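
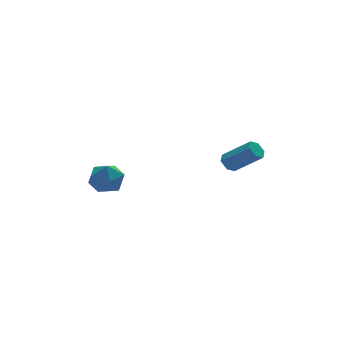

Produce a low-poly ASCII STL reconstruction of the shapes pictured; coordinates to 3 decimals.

solid 
facet normal 0.175 0.918 0.356
outer loop
vertex -3.34 4.233 -0.633
vertex -3.914 3.998 0.255
vertex -2.848 3.804 0.232
endloop
endfacet
facet normal 0.712 0.699 -0.058
outer loop
vertex -3.34 4.233 -0.633
vertex -2.848 3.804 0.232
vertex -2.592 3.46 -0.763
endloop
endfacet
facet normal 0.447 0.551 -0.705
outer loop
vertex -3.34 4.233 -0.633
vertex -2.592 3.46 -0.763
vertex -3.499 3.44 -1.354
endloop
endfacet
facet normal -0.255 0.678 -0.690
outer loop
vertex -3.34 4.233 -0.633
vertex -3.499 3.44 -1.354
vertex -4.316 3.773 -0.725
endloop
endfacet
facet normal -0.423 0.905 -0.034
outer loop
vertex -3.34 4.233 -0.633
vertex -4.316 3.773 -0.725
vertex -3.914 3.998 0.255
endloop
endfacet
facet normal 0.972 0.094 0.218
outer loop
vertex -2.592 3.46 -0.763
vertex -2.848 3.804 0.232
vertex -2.704 2.747 0.045
endloop
endfacet
facet normal 0.101 0.448 0.888
outer loop
vertex -2.848 3.804 0.232
vertex -3.914 3.998 0.255
vertex -3.521 3.08 0.674
endloop
endfacet
facet normal -0.867 0.428 0.257
outer loop
vertex -3.914 3.998 0.255
vertex -4.316 3.773 -0.725
vertex -4.428 3.06 0.083
endloop
endfacet
facet normal -0.593 0.061 -0.803
outer loop
vertex -4.316 3.773 -0.725
vertex -3.499 3.44 -1.354
vertex -4.172 2.716 -0.912
endloop
endfacet
facet normal 0.542 -0.145 -0.827
outer loop
vertex -3.499 3.44 -1.354
vertex -2.592 3.46 -0.763
vertex -3.106 2.522 -0.935
endloop
endfacet
facet normal 0.255 -0.678 0.690
outer loop
vertex -3.68 2.287 -0.047
vertex -2.704 2.747 0.045
vertex -3.521 3.08 0.674
endloop
endfacet
facet normal -0.447 -0.551 0.705
outer loop
vertex -3.68 2.287 -0.047
vertex -3.521 3.08 0.674
vertex -4.428 3.06 0.083
endloop
endfacet
facet normal -0.712 -0.699 0.058
outer loop
vertex -3.68 2.287 -0.047
vertex -4.428 3.06 0.083
vertex -4.172 2.716 -0.912
endloop
endfacet
facet normal -0.175 -0.918 -0.356
outer loop
vertex -3.68 2.287 -0.047
vertex -4.172 2.716 -0.912
vertex -3.106 2.522 -0.935
endloop
endfacet
facet normal 0.423 -0.905 0.034
outer loop
vertex -3.68 2.287 -0.047
vertex -3.106 2.522 -0.935
vertex -2.704 2.747 0.045
endloop
endfacet
facet normal 0.593 -0.061 0.803
outer loop
vertex -3.521 3.08 0.674
vertex -2.704 2.747 0.045
vertex -2.848 3.804 0.232
endloop
endfacet
facet normal -0.542 0.145 0.827
outer loop
vertex -4.428 3.06 0.083
vertex -3.521 3.08 0.674
vertex -3.914 3.998 0.255
endloop
endfacet
facet normal -0.972 -0.094 -0.218
outer loop
vertex -4.172 2.716 -0.912
vertex -4.428 3.06 0.083
vertex -4.316 3.773 -0.725
endloop
endfacet
facet normal -0.101 -0.448 -0.888
outer loop
vertex -3.106 2.522 -0.935
vertex -4.172 2.716 -0.912
vertex -3.499 3.44 -1.354
endloop
endfacet
facet normal 0.867 -0.428 -0.257
outer loop
vertex -2.704 2.747 0.045
vertex -3.106 2.522 -0.935
vertex -2.592 3.46 -0.763
endloop
endfacet
facet normal -0.570 0.530 -0.628
outer loop
vertex 2.879 2.052 0.64
vertex 2.576 1.536 0.479
vertex 2.373 1.879 0.953
endloop
endfacet
facet normal 0.093 0.800 0.592
outer loop
vertex 2.879 2.052 0.64
vertex 2.373 1.879 0.953
vertex 4.007 1.001 1.883
endloop
endfacet
facet normal 0.092 0.800 0.593
outer loop
vertex 4.007 1.001 1.883
vertex 2.373 1.879 0.953
vertex 3.5 0.827 2.196
endloop
endfacet
facet normal 0.570 -0.531 0.628
outer loop
vertex 4.007 1.001 1.883
vertex 3.5 0.827 2.196
vertex 3.704 0.484 1.721
endloop
endfacet
facet normal -0.570 0.530 -0.628
outer loop
vertex 2.373 1.879 0.953
vertex 2.576 1.536 0.479
vertex 2.07 1.362 0.792
endloop
endfacet
facet normal -0.661 0.159 0.734
outer loop
vertex 2.373 1.879 0.953
vertex 2.07 1.362 0.792
vertex 3.5 0.827 2.196
endloop
endfacet
facet normal -0.661 0.158 0.734
outer loop
vertex 3.5 0.827 2.196
vertex 2.07 1.362 0.792
vertex 3.197 0.311 2.034
endloop
endfacet
facet normal 0.569 -0.531 0.628
outer loop
vertex 3.5 0.827 2.196
vertex 3.197 0.311 2.034
vertex 3.704 0.484 1.721
endloop
endfacet
facet normal -0.570 0.531 -0.627
outer loop
vertex 2.07 1.362 0.792
vertex 2.576 1.536 0.479
vertex 2.273 1.019 0.317
endloop
endfacet
facet normal -0.754 -0.642 0.141
outer loop
vertex 2.07 1.362 0.792
vertex 2.273 1.019 0.317
vertex 3.197 0.311 2.034
endloop
endfacet
facet normal -0.753 -0.642 0.141
outer loop
vertex 3.197 0.311 2.034
vertex 2.273 1.019 0.317
vertex 3.401 -0.032 1.56
endloop
endfacet
facet normal 0.569 -0.530 0.629
outer loop
vertex 3.197 0.311 2.034
vertex 3.401 -0.032 1.56
vertex 3.704 0.484 1.721
endloop
endfacet
facet normal -0.570 0.531 -0.628
outer loop
vertex 2.273 1.019 0.317
vertex 2.576 1.536 0.479
vertex 2.78 1.193 0.004
endloop
endfacet
facet normal -0.092 -0.800 -0.593
outer loop
vertex 2.273 1.019 0.317
vertex 2.78 1.193 0.004
vertex 3.401 -0.032 1.56
endloop
endfacet
facet normal -0.093 -0.800 -0.593
outer loop
vertex 3.401 -0.032 1.56
vertex 2.78 1.193 0.004
vertex 3.907 0.141 1.247
endloop
endfacet
facet normal 0.570 -0.530 0.628
outer loop
vertex 3.401 -0.032 1.56
vertex 3.907 0.141 1.247
vertex 3.704 0.484 1.721
endloop
endfacet
facet normal -0.569 0.531 -0.628
outer loop
vertex 2.78 1.193 0.004
vertex 2.576 1.536 0.479
vertex 3.083 1.709 0.166
endloop
endfacet
facet normal 0.661 -0.158 -0.733
outer loop
vertex 2.78 1.193 0.004
vertex 3.083 1.709 0.166
vertex 3.907 0.141 1.247
endloop
endfacet
facet normal 0.661 -0.159 -0.734
outer loop
vertex 3.907 0.141 1.247
vertex 3.083 1.709 0.166
vertex 4.21 0.658 1.408
endloop
endfacet
facet normal 0.570 -0.530 0.628
outer loop
vertex 3.907 0.141 1.247
vertex 4.21 0.658 1.408
vertex 3.704 0.484 1.721
endloop
endfacet
facet normal -0.569 0.530 -0.629
outer loop
vertex 3.083 1.709 0.166
vertex 2.576 1.536 0.479
vertex 2.879 2.052 0.64
endloop
endfacet
facet normal 0.754 0.642 -0.140
outer loop
vertex 3.083 1.709 0.166
vertex 2.879 2.052 0.64
vertex 4.21 0.658 1.408
endloop
endfacet
facet normal 0.754 0.642 -0.141
outer loop
vertex 4.21 0.658 1.408
vertex 2.879 2.052 0.64
vertex 4.007 1.001 1.883
endloop
endfacet
facet normal 0.570 -0.531 0.627
outer loop
vertex 4.21 0.658 1.408
vertex 4.007 1.001 1.883
vertex 3.704 0.484 1.721
endloop
endfacet

endsolid


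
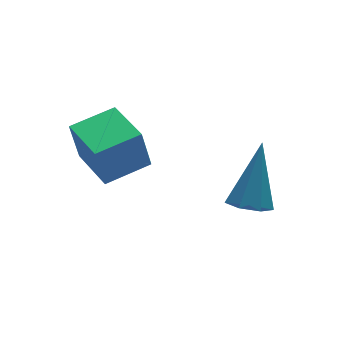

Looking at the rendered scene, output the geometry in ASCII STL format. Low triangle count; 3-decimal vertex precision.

solid 
facet normal -0.986 -0.063 -0.153
outer loop
vertex -0.544 -0.472 2.522
vertex -0.624 1.216 2.338
vertex -0.326 -0.609 1.177
endloop
endfacet
facet normal 0.047 -0.993 0.109
outer loop
vertex 1.124 -0.516 1.402
vertex -0.544 -0.472 2.522
vertex -0.326 -0.609 1.177
endloop
endfacet
facet normal -0.986 -0.064 -0.153
outer loop
vertex -0.326 -0.609 1.177
vertex -0.624 1.216 2.338
vertex -0.406 1.079 0.992
endloop
endfacet
facet normal 0.159 -0.100 -0.982
outer loop
vertex -0.406 1.079 0.992
vertex 1.124 -0.516 1.402
vertex -0.326 -0.609 1.177
endloop
endfacet
facet normal -0.159 0.100 0.982
outer loop
vertex -0.544 -0.472 2.522
vertex 0.826 1.309 2.563
vertex -0.624 1.216 2.338
endloop
endfacet
facet normal 0.047 -0.993 0.109
outer loop
vertex 0.906 -0.379 2.748
vertex -0.544 -0.472 2.522
vertex 1.124 -0.516 1.402
endloop
endfacet
facet normal -0.159 0.100 0.982
outer loop
vertex 0.906 -0.379 2.748
vertex 0.826 1.309 2.563
vertex -0.544 -0.472 2.522
endloop
endfacet
facet normal -0.047 0.993 -0.109
outer loop
vertex -0.624 1.216 2.338
vertex 0.826 1.309 2.563
vertex -0.406 1.079 0.992
endloop
endfacet
facet normal 0.159 -0.100 -0.982
outer loop
vertex 1.044 1.172 1.218
vertex 1.124 -0.516 1.402
vertex -0.406 1.079 0.992
endloop
endfacet
facet normal -0.047 0.993 -0.109
outer loop
vertex -0.406 1.079 0.992
vertex 0.826 1.309 2.563
vertex 1.044 1.172 1.218
endloop
endfacet
facet normal 0.986 0.063 0.153
outer loop
vertex 1.044 1.172 1.218
vertex 0.906 -0.379 2.748
vertex 1.124 -0.516 1.402
endloop
endfacet
facet normal 0.986 0.064 0.153
outer loop
vertex 0.826 1.309 2.563
vertex 0.906 -0.379 2.748
vertex 1.044 1.172 1.218
endloop
endfacet
facet normal -0.385 -0.407 -0.828
outer loop
vertex 3.782 -2.884 0.306
vertex 3.249 -2.416 0.324
vertex 3.879 -2.357 0.002
endloop
endfacet
facet normal 0.982 -0.190 -0.016
outer loop
vertex 3.782 -2.884 0.306
vertex 3.879 -2.357 0.002
vertex 4.071 -1.544 2.096
endloop
endfacet
facet normal -0.385 -0.407 -0.828
outer loop
vertex 3.879 -2.357 0.002
vertex 3.249 -2.416 0.324
vertex 3.502 -1.874 -0.06
endloop
endfacet
facet normal 0.772 0.565 -0.290
outer loop
vertex 3.879 -2.357 0.002
vertex 3.502 -1.874 -0.06
vertex 4.071 -1.544 2.096
endloop
endfacet
facet normal -0.385 -0.407 -0.828
outer loop
vertex 3.502 -1.874 -0.06
vertex 3.249 -2.416 0.324
vertex 2.934 -1.799 0.167
endloop
endfacet
facet normal 0.063 0.984 -0.167
outer loop
vertex 3.502 -1.874 -0.06
vertex 2.934 -1.799 0.167
vertex 4.071 -1.544 2.096
endloop
endfacet
facet normal -0.384 -0.407 -0.829
outer loop
vertex 2.934 -1.799 0.167
vertex 3.249 -2.416 0.324
vertex 2.603 -2.188 0.511
endloop
endfacet
facet normal -0.610 0.749 0.260
outer loop
vertex 2.934 -1.799 0.167
vertex 2.603 -2.188 0.511
vertex 4.071 -1.544 2.096
endloop
endfacet
facet normal -0.384 -0.407 -0.829
outer loop
vertex 2.603 -2.188 0.511
vertex 3.249 -2.416 0.324
vertex 2.758 -2.749 0.715
endloop
endfacet
facet normal -0.741 0.039 0.670
outer loop
vertex 2.603 -2.188 0.511
vertex 2.758 -2.749 0.715
vertex 4.071 -1.544 2.096
endloop
endfacet
facet normal -0.384 -0.408 -0.829
outer loop
vertex 2.758 -2.749 0.715
vertex 3.249 -2.416 0.324
vertex 3.283 -3.058 0.624
endloop
endfacet
facet normal -0.231 -0.614 0.755
outer loop
vertex 2.758 -2.749 0.715
vertex 3.283 -3.058 0.624
vertex 4.071 -1.544 2.096
endloop
endfacet
facet normal -0.386 -0.407 -0.828
outer loop
vertex 3.283 -3.058 0.624
vertex 3.249 -2.416 0.324
vertex 3.782 -2.884 0.306
endloop
endfacet
facet normal 0.536 -0.715 0.449
outer loop
vertex 3.283 -3.058 0.624
vertex 3.782 -2.884 0.306
vertex 4.071 -1.544 2.096
endloop
endfacet

endsolid


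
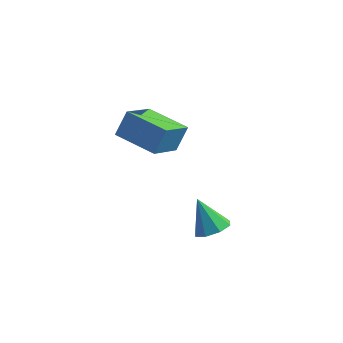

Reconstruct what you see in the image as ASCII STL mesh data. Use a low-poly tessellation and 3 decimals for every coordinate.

solid 
facet normal -0.940 0.325 0.106
outer loop
vertex -1.246 0.667 2.869
vertex -0.798 2.294 1.854
vertex -1.578 0.069 1.764
endloop
endfacet
facet normal -0.227 -0.826 0.515
outer loop
vertex 0.338 -0.594 1.546
vertex -1.246 0.667 2.869
vertex -1.578 0.069 1.764
endloop
endfacet
facet normal -0.940 0.325 0.107
outer loop
vertex -1.578 0.069 1.764
vertex -0.798 2.294 1.854
vertex -1.131 1.696 0.749
endloop
endfacet
facet normal -0.256 -0.460 -0.850
outer loop
vertex -1.131 1.696 0.749
vertex 0.338 -0.594 1.546
vertex -1.578 0.069 1.764
endloop
endfacet
facet normal 0.256 0.460 0.850
outer loop
vertex -1.246 0.667 2.869
vertex 1.118 1.631 1.636
vertex -0.798 2.294 1.854
endloop
endfacet
facet normal -0.227 -0.826 0.516
outer loop
vertex 0.671 0.004 2.651
vertex -1.246 0.667 2.869
vertex 0.338 -0.594 1.546
endloop
endfacet
facet normal 0.256 0.460 0.850
outer loop
vertex 0.671 0.004 2.651
vertex 1.118 1.631 1.636
vertex -1.246 0.667 2.869
endloop
endfacet
facet normal 0.227 0.826 -0.516
outer loop
vertex -0.798 2.294 1.854
vertex 1.118 1.631 1.636
vertex -1.131 1.696 0.749
endloop
endfacet
facet normal -0.256 -0.460 -0.850
outer loop
vertex 0.786 1.033 0.531
vertex 0.338 -0.594 1.546
vertex -1.131 1.696 0.749
endloop
endfacet
facet normal 0.227 0.826 -0.515
outer loop
vertex -1.131 1.696 0.749
vertex 1.118 1.631 1.636
vertex 0.786 1.033 0.531
endloop
endfacet
facet normal 0.939 -0.325 -0.107
outer loop
vertex 0.786 1.033 0.531
vertex 0.671 0.004 2.651
vertex 0.338 -0.594 1.546
endloop
endfacet
facet normal 0.940 -0.325 -0.107
outer loop
vertex 1.118 1.631 1.636
vertex 0.671 0.004 2.651
vertex 0.786 1.033 0.531
endloop
endfacet
facet normal 0.477 -0.249 -0.843
outer loop
vertex 4.293 -3.187 0.513
vertex 3.752 -3.76 0.376
vertex 3.817 -2.986 0.184
endloop
endfacet
facet normal 0.173 0.932 0.319
outer loop
vertex 4.293 -3.187 0.513
vertex 3.817 -2.986 0.184
vertex 2.988 -3.36 1.724
endloop
endfacet
facet normal 0.478 -0.249 -0.842
outer loop
vertex 3.817 -2.986 0.184
vertex 3.752 -3.76 0.376
vertex 3.303 -3.238 -0.033
endloop
endfacet
facet normal -0.435 0.900 -0.015
outer loop
vertex 3.817 -2.986 0.184
vertex 3.303 -3.238 -0.033
vertex 2.988 -3.36 1.724
endloop
endfacet
facet normal 0.477 -0.249 -0.843
outer loop
vertex 3.303 -3.238 -0.033
vertex 3.752 -3.76 0.376
vertex 3.052 -3.796 -0.01
endloop
endfacet
facet normal -0.906 0.402 -0.134
outer loop
vertex 3.303 -3.238 -0.033
vertex 3.052 -3.796 -0.01
vertex 2.988 -3.36 1.724
endloop
endfacet
facet normal 0.477 -0.249 -0.843
outer loop
vertex 3.052 -3.796 -0.01
vertex 3.752 -3.76 0.376
vertex 3.211 -4.333 0.239
endloop
endfacet
facet normal -0.962 -0.270 0.032
outer loop
vertex 3.052 -3.796 -0.01
vertex 3.211 -4.333 0.239
vertex 2.988 -3.36 1.724
endloop
endfacet
facet normal 0.478 -0.250 -0.842
outer loop
vertex 3.211 -4.333 0.239
vertex 3.752 -3.76 0.376
vertex 3.686 -4.533 0.568
endloop
endfacet
facet normal -0.573 -0.723 0.387
outer loop
vertex 3.211 -4.333 0.239
vertex 3.686 -4.533 0.568
vertex 2.988 -3.36 1.724
endloop
endfacet
facet normal 0.477 -0.250 -0.842
outer loop
vertex 3.686 -4.533 0.568
vertex 3.752 -3.76 0.376
vertex 4.201 -4.281 0.785
endloop
endfacet
facet normal 0.034 -0.691 0.722
outer loop
vertex 3.686 -4.533 0.568
vertex 4.201 -4.281 0.785
vertex 2.988 -3.36 1.724
endloop
endfacet
facet normal 0.478 -0.250 -0.842
outer loop
vertex 4.201 -4.281 0.785
vertex 3.752 -3.76 0.376
vertex 4.452 -3.723 0.762
endloop
endfacet
facet normal 0.505 -0.193 0.841
outer loop
vertex 4.201 -4.281 0.785
vertex 4.452 -3.723 0.762
vertex 2.988 -3.36 1.724
endloop
endfacet
facet normal 0.478 -0.250 -0.842
outer loop
vertex 4.452 -3.723 0.762
vertex 3.752 -3.76 0.376
vertex 4.293 -3.187 0.513
endloop
endfacet
facet normal 0.562 0.480 0.674
outer loop
vertex 4.452 -3.723 0.762
vertex 4.293 -3.187 0.513
vertex 2.988 -3.36 1.724
endloop
endfacet

endsolid


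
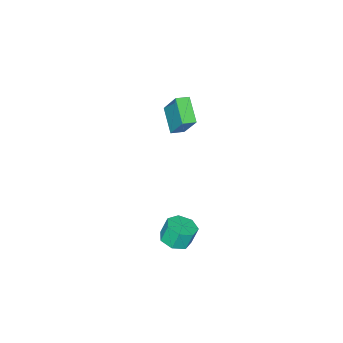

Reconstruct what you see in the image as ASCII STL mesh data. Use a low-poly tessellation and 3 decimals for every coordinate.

solid 
facet normal 0.259 -0.193 -0.946
outer loop
vertex 3.558 2.619 -3.807
vertex 2.769 2.87 -4.074
vertex 3.487 3.352 -3.976
endloop
endfacet
facet normal 0.961 0.147 0.233
outer loop
vertex 3.558 2.619 -3.807
vertex 3.487 3.352 -3.976
vertex 3.26 2.84 -2.719
endloop
endfacet
facet normal 0.961 0.148 0.234
outer loop
vertex 3.26 2.84 -2.719
vertex 3.487 3.352 -3.976
vertex 3.188 3.573 -2.887
endloop
endfacet
facet normal -0.260 0.191 0.947
outer loop
vertex 3.26 2.84 -2.719
vertex 3.188 3.573 -2.887
vertex 2.471 3.09 -2.986
endloop
endfacet
facet normal 0.258 -0.192 -0.947
outer loop
vertex 3.487 3.352 -3.976
vertex 2.769 2.87 -4.074
vertex 2.874 3.721 -4.218
endloop
endfacet
facet normal 0.524 0.851 -0.029
outer loop
vertex 3.487 3.352 -3.976
vertex 2.874 3.721 -4.218
vertex 3.188 3.573 -2.887
endloop
endfacet
facet normal 0.525 0.851 -0.029
outer loop
vertex 3.188 3.573 -2.887
vertex 2.874 3.721 -4.218
vertex 2.576 3.942 -3.13
endloop
endfacet
facet normal -0.260 0.192 0.946
outer loop
vertex 3.188 3.573 -2.887
vertex 2.576 3.942 -3.13
vertex 2.471 3.09 -2.986
endloop
endfacet
facet normal 0.259 -0.192 -0.947
outer loop
vertex 2.874 3.721 -4.218
vertex 2.769 2.87 -4.074
vertex 2.183 3.449 -4.352
endloop
endfacet
facet normal -0.307 0.913 -0.269
outer loop
vertex 2.874 3.721 -4.218
vertex 2.183 3.449 -4.352
vertex 2.576 3.942 -3.13
endloop
endfacet
facet normal -0.307 0.913 -0.269
outer loop
vertex 2.576 3.942 -3.13
vertex 2.183 3.449 -4.352
vertex 1.885 3.67 -3.264
endloop
endfacet
facet normal -0.259 0.192 0.947
outer loop
vertex 2.576 3.942 -3.13
vertex 1.885 3.67 -3.264
vertex 2.471 3.09 -2.986
endloop
endfacet
facet normal 0.259 -0.192 -0.947
outer loop
vertex 2.183 3.449 -4.352
vertex 2.769 2.87 -4.074
vertex 1.933 2.741 -4.277
endloop
endfacet
facet normal -0.907 0.288 -0.307
outer loop
vertex 2.183 3.449 -4.352
vertex 1.933 2.741 -4.277
vertex 1.885 3.67 -3.264
endloop
endfacet
facet normal -0.907 0.288 -0.307
outer loop
vertex 1.885 3.67 -3.264
vertex 1.933 2.741 -4.277
vertex 1.635 2.962 -3.189
endloop
endfacet
facet normal -0.259 0.192 0.947
outer loop
vertex 1.885 3.67 -3.264
vertex 1.635 2.962 -3.189
vertex 2.471 3.09 -2.986
endloop
endfacet
facet normal 0.259 -0.192 -0.947
outer loop
vertex 1.933 2.741 -4.277
vertex 2.769 2.87 -4.074
vertex 2.313 2.129 -4.049
endloop
endfacet
facet normal -0.825 -0.554 -0.113
outer loop
vertex 1.933 2.741 -4.277
vertex 2.313 2.129 -4.049
vertex 1.635 2.962 -3.189
endloop
endfacet
facet normal -0.825 -0.553 -0.114
outer loop
vertex 1.635 2.962 -3.189
vertex 2.313 2.129 -4.049
vertex 2.014 2.35 -2.961
endloop
endfacet
facet normal -0.259 0.192 0.947
outer loop
vertex 1.635 2.962 -3.189
vertex 2.014 2.35 -2.961
vertex 2.471 3.09 -2.986
endloop
endfacet
facet normal 0.259 -0.192 -0.947
outer loop
vertex 2.313 2.129 -4.049
vertex 2.769 2.87 -4.074
vertex 3.036 2.075 -3.84
endloop
endfacet
facet normal -0.121 -0.979 0.166
outer loop
vertex 2.313 2.129 -4.049
vertex 3.036 2.075 -3.84
vertex 2.014 2.35 -2.961
endloop
endfacet
facet normal -0.121 -0.979 0.166
outer loop
vertex 2.014 2.35 -2.961
vertex 3.036 2.075 -3.84
vertex 2.738 2.296 -2.751
endloop
endfacet
facet normal -0.260 0.193 0.946
outer loop
vertex 2.014 2.35 -2.961
vertex 2.738 2.296 -2.751
vertex 2.471 3.09 -2.986
endloop
endfacet
facet normal 0.259 -0.191 -0.947
outer loop
vertex 3.036 2.075 -3.84
vertex 2.769 2.87 -4.074
vertex 3.558 2.619 -3.807
endloop
endfacet
facet normal 0.674 -0.666 0.320
outer loop
vertex 3.036 2.075 -3.84
vertex 3.558 2.619 -3.807
vertex 2.738 2.296 -2.751
endloop
endfacet
facet normal 0.674 -0.666 0.320
outer loop
vertex 2.738 2.296 -2.751
vertex 3.558 2.619 -3.807
vertex 3.26 2.84 -2.719
endloop
endfacet
facet normal -0.259 0.193 0.946
outer loop
vertex 2.738 2.296 -2.751
vertex 3.26 2.84 -2.719
vertex 2.471 3.09 -2.986
endloop
endfacet
facet normal -0.900 0.408 -0.152
outer loop
vertex -4.609 -3.408 -0.902
vertex -3.873 -2.143 -1.861
vertex -4.845 -4.562 -2.604
endloop
endfacet
facet normal -0.421 -0.723 0.548
outer loop
vertex -4.107 -4.897 -2.479
vertex -4.609 -3.408 -0.902
vertex -4.845 -4.562 -2.604
endloop
endfacet
facet normal -0.900 0.408 -0.152
outer loop
vertex -4.845 -4.562 -2.604
vertex -3.873 -2.143 -1.861
vertex -4.109 -3.297 -3.563
endloop
endfacet
facet normal -0.114 -0.557 -0.822
outer loop
vertex -4.109 -3.297 -3.563
vertex -4.107 -4.897 -2.479
vertex -4.845 -4.562 -2.604
endloop
endfacet
facet normal 0.114 0.557 0.822
outer loop
vertex -4.609 -3.408 -0.902
vertex -3.135 -2.478 -1.736
vertex -3.873 -2.143 -1.861
endloop
endfacet
facet normal -0.421 -0.723 0.548
outer loop
vertex -3.871 -3.743 -0.777
vertex -4.609 -3.408 -0.902
vertex -4.107 -4.897 -2.479
endloop
endfacet
facet normal 0.114 0.557 0.822
outer loop
vertex -3.871 -3.743 -0.777
vertex -3.135 -2.478 -1.736
vertex -4.609 -3.408 -0.902
endloop
endfacet
facet normal 0.421 0.723 -0.548
outer loop
vertex -3.873 -2.143 -1.861
vertex -3.135 -2.478 -1.736
vertex -4.109 -3.297 -3.563
endloop
endfacet
facet normal -0.114 -0.557 -0.822
outer loop
vertex -3.371 -3.632 -3.438
vertex -4.107 -4.897 -2.479
vertex -4.109 -3.297 -3.563
endloop
endfacet
facet normal 0.421 0.723 -0.548
outer loop
vertex -4.109 -3.297 -3.563
vertex -3.135 -2.478 -1.736
vertex -3.371 -3.632 -3.438
endloop
endfacet
facet normal 0.900 -0.408 0.152
outer loop
vertex -3.371 -3.632 -3.438
vertex -3.871 -3.743 -0.777
vertex -4.107 -4.897 -2.479
endloop
endfacet
facet normal 0.900 -0.408 0.152
outer loop
vertex -3.135 -2.478 -1.736
vertex -3.871 -3.743 -0.777
vertex -3.371 -3.632 -3.438
endloop
endfacet

endsolid


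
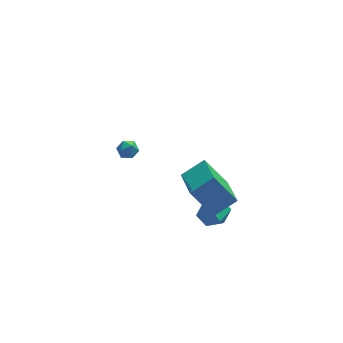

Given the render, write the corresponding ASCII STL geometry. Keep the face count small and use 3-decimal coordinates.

solid 
facet normal -0.852 -0.136 -0.506
outer loop
vertex -0.973 -4.413 1.122
vertex -0.915 -2.441 0.495
vertex 0.068 -4.955 -0.484
endloop
endfacet
facet normal -0.028 -0.952 0.303
outer loop
vertex 1.295 -4.759 0.245
vertex -0.973 -4.413 1.122
vertex 0.068 -4.955 -0.484
endloop
endfacet
facet normal -0.851 -0.136 -0.507
outer loop
vertex 0.068 -4.955 -0.484
vertex -0.915 -2.441 0.495
vertex 0.127 -2.983 -1.111
endloop
endfacet
facet normal 0.523 -0.272 -0.807
outer loop
vertex 0.127 -2.983 -1.111
vertex 1.295 -4.759 0.245
vertex 0.068 -4.955 -0.484
endloop
endfacet
facet normal -0.523 0.272 0.808
outer loop
vertex -0.973 -4.413 1.122
vertex 0.312 -2.245 1.224
vertex -0.915 -2.441 0.495
endloop
endfacet
facet normal -0.028 -0.952 0.303
outer loop
vertex 0.253 -4.217 1.851
vertex -0.973 -4.413 1.122
vertex 1.295 -4.759 0.245
endloop
endfacet
facet normal -0.524 0.272 0.807
outer loop
vertex 0.253 -4.217 1.851
vertex 0.312 -2.245 1.224
vertex -0.973 -4.413 1.122
endloop
endfacet
facet normal 0.028 0.952 -0.303
outer loop
vertex -0.915 -2.441 0.495
vertex 0.312 -2.245 1.224
vertex 0.127 -2.983 -1.111
endloop
endfacet
facet normal 0.524 -0.272 -0.807
outer loop
vertex 1.353 -2.787 -0.382
vertex 1.295 -4.759 0.245
vertex 0.127 -2.983 -1.111
endloop
endfacet
facet normal 0.028 0.952 -0.303
outer loop
vertex 0.127 -2.983 -1.111
vertex 0.312 -2.245 1.224
vertex 1.353 -2.787 -0.382
endloop
endfacet
facet normal 0.851 0.136 0.507
outer loop
vertex 1.353 -2.787 -0.382
vertex 0.253 -4.217 1.851
vertex 1.295 -4.759 0.245
endloop
endfacet
facet normal 0.852 0.135 0.506
outer loop
vertex 0.312 -2.245 1.224
vertex 0.253 -4.217 1.851
vertex 1.353 -2.787 -0.382
endloop
endfacet
facet normal -0.795 0.174 0.581
outer loop
vertex -2.969 3.012 -2.353
vertex -2.837 2.495 -2.018
vertex -2.592 3.051 -1.849
endloop
endfacet
facet normal -0.525 0.784 0.332
outer loop
vertex -2.969 3.012 -2.353
vertex -2.592 3.051 -1.849
vertex -2.449 3.369 -2.374
endloop
endfacet
facet normal -0.534 0.755 -0.382
outer loop
vertex -2.969 3.012 -2.353
vertex -2.449 3.369 -2.374
vertex -2.605 3.009 -2.868
endloop
endfacet
facet normal -0.810 0.126 -0.573
outer loop
vertex -2.969 3.012 -2.353
vertex -2.605 3.009 -2.868
vertex -2.845 2.468 -2.648
endloop
endfacet
facet normal -0.972 -0.234 0.022
outer loop
vertex -2.969 3.012 -2.353
vertex -2.845 2.468 -2.648
vertex -2.837 2.495 -2.018
endloop
endfacet
facet normal 0.155 0.826 0.542
outer loop
vertex -2.449 3.369 -2.374
vertex -2.592 3.051 -1.849
vertex -1.995 3.072 -2.052
endloop
endfacet
facet normal -0.282 -0.163 0.945
outer loop
vertex -2.592 3.051 -1.849
vertex -2.837 2.495 -2.018
vertex -2.235 2.531 -1.832
endloop
endfacet
facet normal -0.568 -0.822 0.042
outer loop
vertex -2.837 2.495 -2.018
vertex -2.845 2.468 -2.648
vertex -2.391 2.171 -2.326
endloop
endfacet
facet normal -0.305 -0.240 -0.922
outer loop
vertex -2.845 2.468 -2.648
vertex -2.605 3.009 -2.868
vertex -2.248 2.489 -2.851
endloop
endfacet
facet normal 0.143 0.778 -0.612
outer loop
vertex -2.605 3.009 -2.868
vertex -2.449 3.369 -2.374
vertex -2.003 3.045 -2.682
endloop
endfacet
facet normal 0.810 -0.126 0.573
outer loop
vertex -1.871 2.528 -2.347
vertex -1.995 3.072 -2.052
vertex -2.235 2.531 -1.832
endloop
endfacet
facet normal 0.534 -0.755 0.382
outer loop
vertex -1.871 2.528 -2.347
vertex -2.235 2.531 -1.832
vertex -2.391 2.171 -2.326
endloop
endfacet
facet normal 0.525 -0.784 -0.332
outer loop
vertex -1.871 2.528 -2.347
vertex -2.391 2.171 -2.326
vertex -2.248 2.489 -2.851
endloop
endfacet
facet normal 0.795 -0.174 -0.581
outer loop
vertex -1.871 2.528 -2.347
vertex -2.248 2.489 -2.851
vertex -2.003 3.045 -2.682
endloop
endfacet
facet normal 0.972 0.234 -0.022
outer loop
vertex -1.871 2.528 -2.347
vertex -2.003 3.045 -2.682
vertex -1.995 3.072 -2.052
endloop
endfacet
facet normal 0.305 0.240 0.922
outer loop
vertex -2.235 2.531 -1.832
vertex -1.995 3.072 -2.052
vertex -2.592 3.051 -1.849
endloop
endfacet
facet normal -0.143 -0.778 0.612
outer loop
vertex -2.391 2.171 -2.326
vertex -2.235 2.531 -1.832
vertex -2.837 2.495 -2.018
endloop
endfacet
facet normal -0.155 -0.826 -0.542
outer loop
vertex -2.248 2.489 -2.851
vertex -2.391 2.171 -2.326
vertex -2.845 2.468 -2.648
endloop
endfacet
facet normal 0.282 0.163 -0.945
outer loop
vertex -2.003 3.045 -2.682
vertex -2.248 2.489 -2.851
vertex -2.605 3.009 -2.868
endloop
endfacet
facet normal 0.568 0.822 -0.042
outer loop
vertex -1.995 3.072 -2.052
vertex -2.003 3.045 -2.682
vertex -2.449 3.369 -2.374
endloop
endfacet
facet normal -0.024 0.932 -0.362
outer loop
vertex 1.025 -3.421 -3.047
vertex 0.576 -3.149 -2.316
vertex 1.476 -3.129 -2.325
endloop
endfacet
facet normal 0.728 -0.660 -0.188
outer loop
vertex 1.025 -3.421 -3.047
vertex 1.476 -3.129 -2.325
vertex 0.604 -4.211 -1.904
endloop
endfacet
facet normal -0.024 0.932 -0.362
outer loop
vertex 1.476 -3.129 -2.325
vertex 0.576 -3.149 -2.316
vertex 1.027 -2.857 -1.594
endloop
endfacet
facet normal 0.729 -0.361 0.582
outer loop
vertex 1.476 -3.129 -2.325
vertex 1.027 -2.857 -1.594
vertex 0.604 -4.211 -1.904
endloop
endfacet
facet normal -0.024 0.932 -0.362
outer loop
vertex 1.027 -2.857 -1.594
vertex 0.576 -3.149 -2.316
vertex 0.127 -2.877 -1.585
endloop
endfacet
facet normal 0.015 -0.228 0.974
outer loop
vertex 1.027 -2.857 -1.594
vertex 0.127 -2.877 -1.585
vertex 0.604 -4.211 -1.904
endloop
endfacet
facet normal -0.023 0.932 -0.361
outer loop
vertex 0.127 -2.877 -1.585
vertex 0.576 -3.149 -2.316
vertex -0.323 -3.168 -2.307
endloop
endfacet
facet normal -0.701 -0.393 0.595
outer loop
vertex 0.127 -2.877 -1.585
vertex -0.323 -3.168 -2.307
vertex 0.604 -4.211 -1.904
endloop
endfacet
facet normal -0.023 0.932 -0.362
outer loop
vertex -0.323 -3.168 -2.307
vertex 0.576 -3.149 -2.316
vertex 0.126 -3.441 -3.038
endloop
endfacet
facet normal -0.702 -0.691 -0.173
outer loop
vertex -0.323 -3.168 -2.307
vertex 0.126 -3.441 -3.038
vertex 0.604 -4.211 -1.904
endloop
endfacet
facet normal -0.024 0.932 -0.362
outer loop
vertex 0.126 -3.441 -3.038
vertex 0.576 -3.149 -2.316
vertex 1.025 -3.421 -3.047
endloop
endfacet
facet normal 0.013 -0.825 -0.565
outer loop
vertex 0.126 -3.441 -3.038
vertex 1.025 -3.421 -3.047
vertex 0.604 -4.211 -1.904
endloop
endfacet

endsolid


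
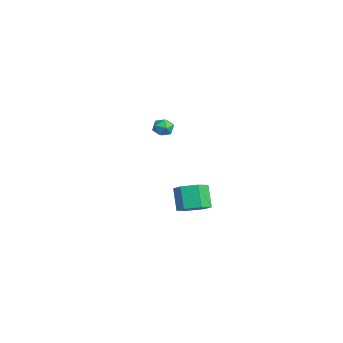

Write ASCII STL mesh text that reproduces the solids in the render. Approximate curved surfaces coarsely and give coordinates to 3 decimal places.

solid 
facet normal -0.791 0.587 -0.172
outer loop
vertex -3.476 3.842 2.7
vertex -3.886 3.315 2.786
vertex -3.715 3.699 3.312
endloop
endfacet
facet normal -0.257 0.959 0.124
outer loop
vertex -3.476 3.842 2.7
vertex -3.715 3.699 3.312
vertex -3.072 3.881 3.237
endloop
endfacet
facet normal 0.313 0.901 -0.301
outer loop
vertex -3.476 3.842 2.7
vertex -3.072 3.881 3.237
vertex -2.845 3.611 2.664
endloop
endfacet
facet normal 0.132 0.495 -0.859
outer loop
vertex -3.476 3.842 2.7
vertex -2.845 3.611 2.664
vertex -3.348 3.261 2.385
endloop
endfacet
facet normal -0.550 0.301 -0.779
outer loop
vertex -3.476 3.842 2.7
vertex -3.348 3.261 2.385
vertex -3.886 3.315 2.786
endloop
endfacet
facet normal -0.098 0.655 0.749
outer loop
vertex -3.072 3.881 3.237
vertex -3.715 3.699 3.312
vertex -3.232 3.379 3.655
endloop
endfacet
facet normal -0.961 0.055 0.272
outer loop
vertex -3.715 3.699 3.312
vertex -3.886 3.315 2.786
vertex -3.735 3.029 3.376
endloop
endfacet
facet normal -0.571 -0.410 -0.711
outer loop
vertex -3.886 3.315 2.786
vertex -3.348 3.261 2.385
vertex -3.508 2.759 2.803
endloop
endfacet
facet normal 0.533 -0.096 -0.841
outer loop
vertex -3.348 3.261 2.385
vertex -2.845 3.611 2.664
vertex -2.865 2.941 2.728
endloop
endfacet
facet normal 0.825 0.562 0.062
outer loop
vertex -2.845 3.611 2.664
vertex -3.072 3.881 3.237
vertex -2.694 3.325 3.254
endloop
endfacet
facet normal -0.132 -0.495 0.859
outer loop
vertex -3.104 2.798 3.34
vertex -3.232 3.379 3.655
vertex -3.735 3.029 3.376
endloop
endfacet
facet normal -0.313 -0.901 0.301
outer loop
vertex -3.104 2.798 3.34
vertex -3.735 3.029 3.376
vertex -3.508 2.759 2.803
endloop
endfacet
facet normal 0.257 -0.959 -0.124
outer loop
vertex -3.104 2.798 3.34
vertex -3.508 2.759 2.803
vertex -2.865 2.941 2.728
endloop
endfacet
facet normal 0.791 -0.587 0.172
outer loop
vertex -3.104 2.798 3.34
vertex -2.865 2.941 2.728
vertex -2.694 3.325 3.254
endloop
endfacet
facet normal 0.550 -0.301 0.779
outer loop
vertex -3.104 2.798 3.34
vertex -2.694 3.325 3.254
vertex -3.232 3.379 3.655
endloop
endfacet
facet normal -0.533 0.096 0.841
outer loop
vertex -3.735 3.029 3.376
vertex -3.232 3.379 3.655
vertex -3.715 3.699 3.312
endloop
endfacet
facet normal -0.825 -0.562 -0.062
outer loop
vertex -3.508 2.759 2.803
vertex -3.735 3.029 3.376
vertex -3.886 3.315 2.786
endloop
endfacet
facet normal 0.098 -0.655 -0.749
outer loop
vertex -2.865 2.941 2.728
vertex -3.508 2.759 2.803
vertex -3.348 3.261 2.385
endloop
endfacet
facet normal 0.961 -0.055 -0.272
outer loop
vertex -2.694 3.325 3.254
vertex -2.865 2.941 2.728
vertex -2.845 3.611 2.664
endloop
endfacet
facet normal 0.571 0.410 0.711
outer loop
vertex -3.232 3.379 3.655
vertex -2.694 3.325 3.254
vertex -3.072 3.881 3.237
endloop
endfacet
facet normal 0.590 -0.093 -0.802
outer loop
vertex 4.7 1.59 1.364
vertex 4.288 2.304 0.979
vertex 5.021 2.43 1.503
endloop
endfacet
facet normal 0.726 -0.373 0.577
outer loop
vertex 4.7 1.59 1.364
vertex 5.021 2.43 1.503
vertex 3.844 1.723 2.527
endloop
endfacet
facet normal 0.726 -0.373 0.577
outer loop
vertex 3.844 1.723 2.527
vertex 5.021 2.43 1.503
vertex 4.165 2.563 2.666
endloop
endfacet
facet normal -0.590 0.093 0.802
outer loop
vertex 3.844 1.723 2.527
vertex 4.165 2.563 2.666
vertex 3.432 2.436 2.141
endloop
endfacet
facet normal 0.589 -0.092 -0.803
outer loop
vertex 5.021 2.43 1.503
vertex 4.288 2.304 0.979
vertex 4.608 3.144 1.118
endloop
endfacet
facet normal 0.668 0.614 0.421
outer loop
vertex 5.021 2.43 1.503
vertex 4.608 3.144 1.118
vertex 4.165 2.563 2.666
endloop
endfacet
facet normal 0.668 0.614 0.421
outer loop
vertex 4.165 2.563 2.666
vertex 4.608 3.144 1.118
vertex 3.752 3.277 2.281
endloop
endfacet
facet normal -0.590 0.091 0.802
outer loop
vertex 4.165 2.563 2.666
vertex 3.752 3.277 2.281
vertex 3.432 2.436 2.141
endloop
endfacet
facet normal 0.591 -0.092 -0.801
outer loop
vertex 4.608 3.144 1.118
vertex 4.288 2.304 0.979
vertex 3.876 3.017 0.593
endloop
endfacet
facet normal -0.059 0.986 -0.156
outer loop
vertex 4.608 3.144 1.118
vertex 3.876 3.017 0.593
vertex 3.752 3.277 2.281
endloop
endfacet
facet normal -0.059 0.986 -0.156
outer loop
vertex 3.752 3.277 2.281
vertex 3.876 3.017 0.593
vertex 3.02 3.15 1.756
endloop
endfacet
facet normal -0.591 0.091 0.802
outer loop
vertex 3.752 3.277 2.281
vertex 3.02 3.15 1.756
vertex 3.432 2.436 2.141
endloop
endfacet
facet normal 0.590 -0.093 -0.802
outer loop
vertex 3.876 3.017 0.593
vertex 4.288 2.304 0.979
vertex 3.555 2.177 0.454
endloop
endfacet
facet normal -0.726 0.373 -0.577
outer loop
vertex 3.876 3.017 0.593
vertex 3.555 2.177 0.454
vertex 3.02 3.15 1.756
endloop
endfacet
facet normal -0.726 0.373 -0.577
outer loop
vertex 3.02 3.15 1.756
vertex 3.555 2.177 0.454
vertex 2.699 2.31 1.617
endloop
endfacet
facet normal -0.590 0.093 0.802
outer loop
vertex 3.02 3.15 1.756
vertex 2.699 2.31 1.617
vertex 3.432 2.436 2.141
endloop
endfacet
facet normal 0.590 -0.091 -0.802
outer loop
vertex 3.555 2.177 0.454
vertex 4.288 2.304 0.979
vertex 3.968 1.463 0.839
endloop
endfacet
facet normal -0.668 -0.614 -0.421
outer loop
vertex 3.555 2.177 0.454
vertex 3.968 1.463 0.839
vertex 2.699 2.31 1.617
endloop
endfacet
facet normal -0.668 -0.614 -0.421
outer loop
vertex 2.699 2.31 1.617
vertex 3.968 1.463 0.839
vertex 3.112 1.596 2.002
endloop
endfacet
facet normal -0.589 0.092 0.803
outer loop
vertex 2.699 2.31 1.617
vertex 3.112 1.596 2.002
vertex 3.432 2.436 2.141
endloop
endfacet
facet normal 0.591 -0.091 -0.802
outer loop
vertex 3.968 1.463 0.839
vertex 4.288 2.304 0.979
vertex 4.7 1.59 1.364
endloop
endfacet
facet normal 0.059 -0.986 0.156
outer loop
vertex 3.968 1.463 0.839
vertex 4.7 1.59 1.364
vertex 3.112 1.596 2.002
endloop
endfacet
facet normal 0.059 -0.986 0.156
outer loop
vertex 3.112 1.596 2.002
vertex 4.7 1.59 1.364
vertex 3.844 1.723 2.527
endloop
endfacet
facet normal -0.591 0.092 0.801
outer loop
vertex 3.112 1.596 2.002
vertex 3.844 1.723 2.527
vertex 3.432 2.436 2.141
endloop
endfacet

endsolid


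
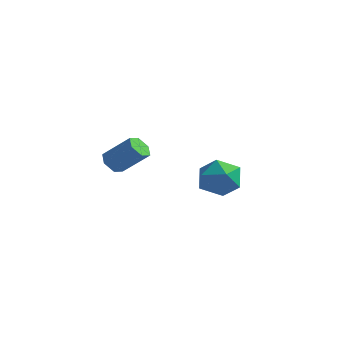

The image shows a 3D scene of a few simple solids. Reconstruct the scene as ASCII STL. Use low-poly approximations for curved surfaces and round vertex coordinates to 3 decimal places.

solid 
facet normal -0.710 -0.223 -0.668
outer loop
vertex 2.603 -3.76 2.23
vertex 2.208 -3.946 2.712
vertex 2.205 -3.329 2.509
endloop
endfacet
facet normal 0.348 0.714 -0.607
outer loop
vertex 2.603 -3.76 2.23
vertex 2.205 -3.329 2.509
vertex 3.788 -3.388 3.347
endloop
endfacet
facet normal 0.349 0.713 -0.609
outer loop
vertex 3.788 -3.388 3.347
vertex 2.205 -3.329 2.509
vertex 3.39 -2.956 3.625
endloop
endfacet
facet normal 0.709 0.222 0.669
outer loop
vertex 3.788 -3.388 3.347
vertex 3.39 -2.956 3.625
vertex 3.392 -3.574 3.828
endloop
endfacet
facet normal -0.709 -0.223 -0.668
outer loop
vertex 2.205 -3.329 2.509
vertex 2.208 -3.946 2.712
vertex 1.81 -3.514 2.99
endloop
endfacet
facet normal -0.356 0.932 0.066
outer loop
vertex 2.205 -3.329 2.509
vertex 1.81 -3.514 2.99
vertex 3.39 -2.956 3.625
endloop
endfacet
facet normal -0.356 0.932 0.067
outer loop
vertex 3.39 -2.956 3.625
vertex 1.81 -3.514 2.99
vertex 2.994 -3.142 4.107
endloop
endfacet
facet normal 0.710 0.222 0.669
outer loop
vertex 3.39 -2.956 3.625
vertex 2.994 -3.142 4.107
vertex 3.392 -3.574 3.828
endloop
endfacet
facet normal -0.709 -0.222 -0.669
outer loop
vertex 1.81 -3.514 2.99
vertex 2.208 -3.946 2.712
vertex 1.812 -4.132 3.193
endloop
endfacet
facet normal -0.705 0.219 0.674
outer loop
vertex 1.81 -3.514 2.99
vertex 1.812 -4.132 3.193
vertex 2.994 -3.142 4.107
endloop
endfacet
facet normal -0.705 0.218 0.675
outer loop
vertex 2.994 -3.142 4.107
vertex 1.812 -4.132 3.193
vertex 2.997 -3.76 4.31
endloop
endfacet
facet normal 0.710 0.223 0.668
outer loop
vertex 2.994 -3.142 4.107
vertex 2.997 -3.76 4.31
vertex 3.392 -3.574 3.828
endloop
endfacet
facet normal -0.709 -0.222 -0.669
outer loop
vertex 1.812 -4.132 3.193
vertex 2.208 -3.946 2.712
vertex 2.21 -4.564 2.915
endloop
endfacet
facet normal -0.349 -0.713 0.608
outer loop
vertex 1.812 -4.132 3.193
vertex 2.21 -4.564 2.915
vertex 2.997 -3.76 4.31
endloop
endfacet
facet normal -0.347 -0.714 0.608
outer loop
vertex 2.997 -3.76 4.31
vertex 2.21 -4.564 2.915
vertex 3.395 -4.191 4.031
endloop
endfacet
facet normal 0.710 0.223 0.668
outer loop
vertex 2.997 -3.76 4.31
vertex 3.395 -4.191 4.031
vertex 3.392 -3.574 3.828
endloop
endfacet
facet normal -0.710 -0.222 -0.669
outer loop
vertex 2.21 -4.564 2.915
vertex 2.208 -3.946 2.712
vertex 2.606 -4.378 2.433
endloop
endfacet
facet normal 0.356 -0.932 -0.067
outer loop
vertex 2.21 -4.564 2.915
vertex 2.606 -4.378 2.433
vertex 3.395 -4.191 4.031
endloop
endfacet
facet normal 0.356 -0.932 -0.067
outer loop
vertex 3.395 -4.191 4.031
vertex 2.606 -4.378 2.433
vertex 3.79 -4.006 3.55
endloop
endfacet
facet normal 0.709 0.223 0.668
outer loop
vertex 3.395 -4.191 4.031
vertex 3.79 -4.006 3.55
vertex 3.392 -3.574 3.828
endloop
endfacet
facet normal -0.710 -0.223 -0.668
outer loop
vertex 2.606 -4.378 2.433
vertex 2.208 -3.946 2.712
vertex 2.603 -3.76 2.23
endloop
endfacet
facet normal 0.705 -0.218 -0.675
outer loop
vertex 2.606 -4.378 2.433
vertex 2.603 -3.76 2.23
vertex 3.79 -4.006 3.55
endloop
endfacet
facet normal 0.705 -0.219 -0.675
outer loop
vertex 3.79 -4.006 3.55
vertex 2.603 -3.76 2.23
vertex 3.788 -3.388 3.347
endloop
endfacet
facet normal 0.709 0.222 0.669
outer loop
vertex 3.79 -4.006 3.55
vertex 3.788 -3.388 3.347
vertex 3.392 -3.574 3.828
endloop
endfacet
facet normal -0.821 0.567 0.073
outer loop
vertex 3.229 2.44 -0.49
vertex 2.894 1.833 0.462
vertex 3.567 2.792 0.582
endloop
endfacet
facet normal -0.282 0.934 -0.218
outer loop
vertex 3.229 2.44 -0.49
vertex 3.567 2.792 0.582
vertex 4.331 2.814 -0.314
endloop
endfacet
facet normal -0.071 0.588 -0.806
outer loop
vertex 3.229 2.44 -0.49
vertex 4.331 2.814 -0.314
vertex 4.13 1.868 -0.987
endloop
endfacet
facet normal -0.479 0.007 -0.878
outer loop
vertex 3.229 2.44 -0.49
vertex 4.13 1.868 -0.987
vertex 3.242 1.262 -0.507
endloop
endfacet
facet normal -0.942 -0.006 -0.335
outer loop
vertex 3.229 2.44 -0.49
vertex 3.242 1.262 -0.507
vertex 2.894 1.833 0.462
endloop
endfacet
facet normal 0.261 0.934 0.245
outer loop
vertex 4.331 2.814 -0.314
vertex 3.567 2.792 0.582
vertex 4.678 2.438 0.747
endloop
endfacet
facet normal -0.611 0.339 0.716
outer loop
vertex 3.567 2.792 0.582
vertex 2.894 1.833 0.462
vertex 3.79 1.832 1.227
endloop
endfacet
facet normal -0.808 -0.587 0.056
outer loop
vertex 2.894 1.833 0.462
vertex 3.242 1.262 -0.507
vertex 3.589 0.886 0.554
endloop
endfacet
facet normal -0.058 -0.566 -0.822
outer loop
vertex 3.242 1.262 -0.507
vertex 4.13 1.868 -0.987
vertex 4.353 0.908 -0.342
endloop
endfacet
facet normal 0.603 0.374 -0.705
outer loop
vertex 4.13 1.868 -0.987
vertex 4.331 2.814 -0.314
vertex 5.026 1.867 -0.222
endloop
endfacet
facet normal 0.479 -0.007 0.878
outer loop
vertex 4.691 1.26 0.73
vertex 4.678 2.438 0.747
vertex 3.79 1.832 1.227
endloop
endfacet
facet normal 0.071 -0.588 0.806
outer loop
vertex 4.691 1.26 0.73
vertex 3.79 1.832 1.227
vertex 3.589 0.886 0.554
endloop
endfacet
facet normal 0.282 -0.934 0.218
outer loop
vertex 4.691 1.26 0.73
vertex 3.589 0.886 0.554
vertex 4.353 0.908 -0.342
endloop
endfacet
facet normal 0.821 -0.567 -0.073
outer loop
vertex 4.691 1.26 0.73
vertex 4.353 0.908 -0.342
vertex 5.026 1.867 -0.222
endloop
endfacet
facet normal 0.942 0.006 0.335
outer loop
vertex 4.691 1.26 0.73
vertex 5.026 1.867 -0.222
vertex 4.678 2.438 0.747
endloop
endfacet
facet normal 0.058 0.566 0.822
outer loop
vertex 3.79 1.832 1.227
vertex 4.678 2.438 0.747
vertex 3.567 2.792 0.582
endloop
endfacet
facet normal -0.603 -0.374 0.705
outer loop
vertex 3.589 0.886 0.554
vertex 3.79 1.832 1.227
vertex 2.894 1.833 0.462
endloop
endfacet
facet normal -0.261 -0.934 -0.245
outer loop
vertex 4.353 0.908 -0.342
vertex 3.589 0.886 0.554
vertex 3.242 1.262 -0.507
endloop
endfacet
facet normal 0.611 -0.339 -0.716
outer loop
vertex 5.026 1.867 -0.222
vertex 4.353 0.908 -0.342
vertex 4.13 1.868 -0.987
endloop
endfacet
facet normal 0.808 0.587 -0.056
outer loop
vertex 4.678 2.438 0.747
vertex 5.026 1.867 -0.222
vertex 4.331 2.814 -0.314
endloop
endfacet

endsolid


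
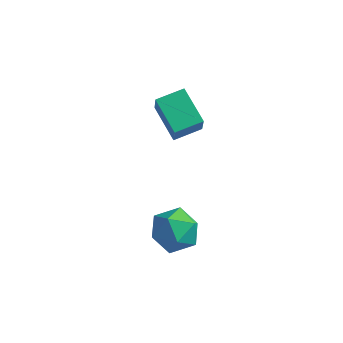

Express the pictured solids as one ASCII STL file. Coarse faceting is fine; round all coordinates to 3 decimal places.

solid 
facet normal -0.729 0.532 0.431
outer loop
vertex -3.08 1.667 4.409
vertex -2.202 2.678 4.645
vertex -3.401 2.238 3.16
endloop
endfacet
facet normal -0.646 -0.743 -0.174
outer loop
vertex -2.038 1.242 2.355
vertex -3.08 1.667 4.409
vertex -3.401 2.238 3.16
endloop
endfacet
facet normal -0.729 0.533 0.430
outer loop
vertex -3.401 2.238 3.16
vertex -2.202 2.678 4.645
vertex -2.522 3.249 3.396
endloop
endfacet
facet normal -0.228 0.405 -0.886
outer loop
vertex -2.522 3.249 3.396
vertex -2.038 1.242 2.355
vertex -3.401 2.238 3.16
endloop
endfacet
facet normal 0.228 -0.404 0.886
outer loop
vertex -3.08 1.667 4.409
vertex -0.839 1.682 3.84
vertex -2.202 2.678 4.645
endloop
endfacet
facet normal -0.646 -0.743 -0.174
outer loop
vertex -1.718 0.671 3.604
vertex -3.08 1.667 4.409
vertex -2.038 1.242 2.355
endloop
endfacet
facet normal 0.228 -0.405 0.886
outer loop
vertex -1.718 0.671 3.604
vertex -0.839 1.682 3.84
vertex -3.08 1.667 4.409
endloop
endfacet
facet normal 0.646 0.743 0.174
outer loop
vertex -2.202 2.678 4.645
vertex -0.839 1.682 3.84
vertex -2.522 3.249 3.396
endloop
endfacet
facet normal -0.228 0.405 -0.886
outer loop
vertex -1.16 2.253 2.591
vertex -2.038 1.242 2.355
vertex -2.522 3.249 3.396
endloop
endfacet
facet normal 0.646 0.743 0.174
outer loop
vertex -2.522 3.249 3.396
vertex -0.839 1.682 3.84
vertex -1.16 2.253 2.591
endloop
endfacet
facet normal 0.729 -0.533 -0.430
outer loop
vertex -1.16 2.253 2.591
vertex -1.718 0.671 3.604
vertex -2.038 1.242 2.355
endloop
endfacet
facet normal 0.728 -0.533 -0.431
outer loop
vertex -0.839 1.682 3.84
vertex -1.718 0.671 3.604
vertex -1.16 2.253 2.591
endloop
endfacet
facet normal -0.516 0.264 0.815
outer loop
vertex -0.191 -2.058 1.687
vertex -1.072 -2.723 1.344
vertex -0.24 -3.166 2.015
endloop
endfacet
facet normal 0.185 0.271 0.944
outer loop
vertex -0.191 -2.058 1.687
vertex -0.24 -3.166 2.015
vertex 0.768 -2.705 1.685
endloop
endfacet
facet normal 0.490 0.725 0.485
outer loop
vertex -0.191 -2.058 1.687
vertex 0.768 -2.705 1.685
vertex 0.559 -1.978 0.81
endloop
endfacet
facet normal -0.023 0.997 0.071
outer loop
vertex -0.191 -2.058 1.687
vertex 0.559 -1.978 0.81
vertex -0.578 -1.989 0.599
endloop
endfacet
facet normal -0.645 0.713 0.275
outer loop
vertex -0.191 -2.058 1.687
vertex -0.578 -1.989 0.599
vertex -1.072 -2.723 1.344
endloop
endfacet
facet normal 0.441 -0.382 0.812
outer loop
vertex 0.768 -2.705 1.685
vertex -0.24 -3.166 2.015
vertex 0.478 -3.771 1.341
endloop
endfacet
facet normal -0.695 -0.393 0.602
outer loop
vertex -0.24 -3.166 2.015
vertex -1.072 -2.723 1.344
vertex -0.659 -3.782 1.13
endloop
endfacet
facet normal -0.903 0.333 -0.271
outer loop
vertex -1.072 -2.723 1.344
vertex -0.578 -1.989 0.599
vertex -0.868 -3.055 0.255
endloop
endfacet
facet normal 0.104 0.793 -0.601
outer loop
vertex -0.578 -1.989 0.599
vertex 0.559 -1.978 0.81
vertex 0.14 -2.594 -0.075
endloop
endfacet
facet normal 0.934 0.351 0.068
outer loop
vertex 0.559 -1.978 0.81
vertex 0.768 -2.705 1.685
vertex 0.972 -3.037 0.596
endloop
endfacet
facet normal 0.023 -0.997 -0.071
outer loop
vertex 0.091 -3.702 0.253
vertex 0.478 -3.771 1.341
vertex -0.659 -3.782 1.13
endloop
endfacet
facet normal -0.490 -0.725 -0.485
outer loop
vertex 0.091 -3.702 0.253
vertex -0.659 -3.782 1.13
vertex -0.868 -3.055 0.255
endloop
endfacet
facet normal -0.185 -0.271 -0.944
outer loop
vertex 0.091 -3.702 0.253
vertex -0.868 -3.055 0.255
vertex 0.14 -2.594 -0.075
endloop
endfacet
facet normal 0.516 -0.264 -0.815
outer loop
vertex 0.091 -3.702 0.253
vertex 0.14 -2.594 -0.075
vertex 0.972 -3.037 0.596
endloop
endfacet
facet normal 0.645 -0.713 -0.275
outer loop
vertex 0.091 -3.702 0.253
vertex 0.972 -3.037 0.596
vertex 0.478 -3.771 1.341
endloop
endfacet
facet normal -0.104 -0.793 0.601
outer loop
vertex -0.659 -3.782 1.13
vertex 0.478 -3.771 1.341
vertex -0.24 -3.166 2.015
endloop
endfacet
facet normal -0.934 -0.351 -0.068
outer loop
vertex -0.868 -3.055 0.255
vertex -0.659 -3.782 1.13
vertex -1.072 -2.723 1.344
endloop
endfacet
facet normal -0.441 0.382 -0.812
outer loop
vertex 0.14 -2.594 -0.075
vertex -0.868 -3.055 0.255
vertex -0.578 -1.989 0.599
endloop
endfacet
facet normal 0.695 0.393 -0.602
outer loop
vertex 0.972 -3.037 0.596
vertex 0.14 -2.594 -0.075
vertex 0.559 -1.978 0.81
endloop
endfacet
facet normal 0.903 -0.333 0.271
outer loop
vertex 0.478 -3.771 1.341
vertex 0.972 -3.037 0.596
vertex 0.768 -2.705 1.685
endloop
endfacet

endsolid


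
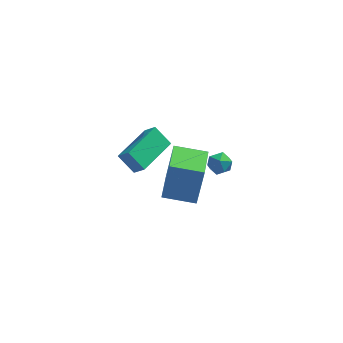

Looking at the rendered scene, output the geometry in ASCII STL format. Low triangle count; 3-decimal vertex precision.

solid 
facet normal -0.627 0.377 0.681
outer loop
vertex -2.264 -0.748 3.426
vertex -1.135 1.009 3.492
vertex -2.741 -0.418 2.804
endloop
endfacet
facet normal -0.540 -0.841 -0.032
outer loop
vertex -2.025 -0.849 2.028
vertex -2.264 -0.748 3.426
vertex -2.741 -0.418 2.804
endloop
endfacet
facet normal -0.627 0.378 0.681
outer loop
vertex -2.741 -0.418 2.804
vertex -1.135 1.009 3.492
vertex -1.611 1.339 2.87
endloop
endfacet
facet normal -0.560 0.388 -0.732
outer loop
vertex -1.611 1.339 2.87
vertex -2.025 -0.849 2.028
vertex -2.741 -0.418 2.804
endloop
endfacet
facet normal 0.560 -0.387 0.732
outer loop
vertex -2.264 -0.748 3.426
vertex -0.419 0.578 2.716
vertex -1.135 1.009 3.492
endloop
endfacet
facet normal -0.541 -0.840 -0.032
outer loop
vertex -1.549 -1.179 2.65
vertex -2.264 -0.748 3.426
vertex -2.025 -0.849 2.028
endloop
endfacet
facet normal 0.560 -0.388 0.732
outer loop
vertex -1.549 -1.179 2.65
vertex -0.419 0.578 2.716
vertex -2.264 -0.748 3.426
endloop
endfacet
facet normal 0.541 0.841 0.032
outer loop
vertex -1.135 1.009 3.492
vertex -0.419 0.578 2.716
vertex -1.611 1.339 2.87
endloop
endfacet
facet normal -0.561 0.388 -0.732
outer loop
vertex -0.896 0.908 2.094
vertex -2.025 -0.849 2.028
vertex -1.611 1.339 2.87
endloop
endfacet
facet normal 0.541 0.841 0.031
outer loop
vertex -1.611 1.339 2.87
vertex -0.419 0.578 2.716
vertex -0.896 0.908 2.094
endloop
endfacet
facet normal 0.628 -0.378 -0.681
outer loop
vertex -0.896 0.908 2.094
vertex -1.549 -1.179 2.65
vertex -2.025 -0.849 2.028
endloop
endfacet
facet normal 0.627 -0.378 -0.681
outer loop
vertex -0.419 0.578 2.716
vertex -1.549 -1.179 2.65
vertex -0.896 0.908 2.094
endloop
endfacet
facet normal -0.229 0.096 0.969
outer loop
vertex 1.289 0.412 1.925
vertex 1.755 -0.017 2.078
vertex 1.895 0.618 2.048
endloop
endfacet
facet normal -0.363 0.702 0.613
outer loop
vertex 1.289 0.412 1.925
vertex 1.895 0.618 2.048
vertex 1.558 0.876 1.553
endloop
endfacet
facet normal -0.828 0.553 0.091
outer loop
vertex 1.289 0.412 1.925
vertex 1.558 0.876 1.553
vertex 1.209 0.399 1.278
endloop
endfacet
facet normal -0.982 -0.144 0.124
outer loop
vertex 1.289 0.412 1.925
vertex 1.209 0.399 1.278
vertex 1.331 -0.153 1.602
endloop
endfacet
facet normal -0.611 -0.426 0.667
outer loop
vertex 1.289 0.412 1.925
vertex 1.331 -0.153 1.602
vertex 1.755 -0.017 2.078
endloop
endfacet
facet normal 0.245 0.918 0.312
outer loop
vertex 1.558 0.876 1.553
vertex 1.895 0.618 2.048
vertex 2.189 0.733 1.478
endloop
endfacet
facet normal 0.461 -0.060 0.885
outer loop
vertex 1.895 0.618 2.048
vertex 1.755 -0.017 2.078
vertex 2.311 0.181 1.802
endloop
endfacet
facet normal -0.157 -0.904 0.398
outer loop
vertex 1.755 -0.017 2.078
vertex 1.331 -0.153 1.602
vertex 1.962 -0.296 1.527
endloop
endfacet
facet normal -0.754 -0.448 -0.480
outer loop
vertex 1.331 -0.153 1.602
vertex 1.209 0.399 1.278
vertex 1.625 -0.038 1.032
endloop
endfacet
facet normal -0.506 0.678 -0.533
outer loop
vertex 1.209 0.399 1.278
vertex 1.558 0.876 1.553
vertex 1.765 0.597 1.002
endloop
endfacet
facet normal 0.982 0.144 -0.124
outer loop
vertex 2.231 0.168 1.155
vertex 2.189 0.733 1.478
vertex 2.311 0.181 1.802
endloop
endfacet
facet normal 0.828 -0.553 -0.091
outer loop
vertex 2.231 0.168 1.155
vertex 2.311 0.181 1.802
vertex 1.962 -0.296 1.527
endloop
endfacet
facet normal 0.363 -0.702 -0.613
outer loop
vertex 2.231 0.168 1.155
vertex 1.962 -0.296 1.527
vertex 1.625 -0.038 1.032
endloop
endfacet
facet normal 0.229 -0.096 -0.969
outer loop
vertex 2.231 0.168 1.155
vertex 1.625 -0.038 1.032
vertex 1.765 0.597 1.002
endloop
endfacet
facet normal 0.611 0.426 -0.667
outer loop
vertex 2.231 0.168 1.155
vertex 1.765 0.597 1.002
vertex 2.189 0.733 1.478
endloop
endfacet
facet normal 0.754 0.448 0.480
outer loop
vertex 2.311 0.181 1.802
vertex 2.189 0.733 1.478
vertex 1.895 0.618 2.048
endloop
endfacet
facet normal 0.506 -0.678 0.533
outer loop
vertex 1.962 -0.296 1.527
vertex 2.311 0.181 1.802
vertex 1.755 -0.017 2.078
endloop
endfacet
facet normal -0.245 -0.918 -0.312
outer loop
vertex 1.625 -0.038 1.032
vertex 1.962 -0.296 1.527
vertex 1.331 -0.153 1.602
endloop
endfacet
facet normal -0.461 0.060 -0.885
outer loop
vertex 1.765 0.597 1.002
vertex 1.625 -0.038 1.032
vertex 1.209 0.399 1.278
endloop
endfacet
facet normal 0.157 0.904 -0.398
outer loop
vertex 2.189 0.733 1.478
vertex 1.765 0.597 1.002
vertex 1.558 0.876 1.553
endloop
endfacet
facet normal -0.982 0.119 0.148
outer loop
vertex -0.549 2.744 -1.483
vertex -0.378 4.583 -1.831
vertex -0.912 2.377 -3.601
endloop
endfacet
facet normal -0.091 -0.979 0.185
outer loop
vertex 0.738 2.177 -3.849
vertex -0.549 2.744 -1.483
vertex -0.912 2.377 -3.601
endloop
endfacet
facet normal -0.982 0.120 0.147
outer loop
vertex -0.912 2.377 -3.601
vertex -0.378 4.583 -1.831
vertex -0.74 4.217 -3.949
endloop
endfacet
facet normal -0.166 -0.168 -0.972
outer loop
vertex -0.74 4.217 -3.949
vertex 0.738 2.177 -3.849
vertex -0.912 2.377 -3.601
endloop
endfacet
facet normal 0.166 0.168 0.972
outer loop
vertex -0.549 2.744 -1.483
vertex 1.272 4.383 -2.079
vertex -0.378 4.583 -1.831
endloop
endfacet
facet normal -0.091 -0.979 0.185
outer loop
vertex 1.1 2.543 -1.731
vertex -0.549 2.744 -1.483
vertex 0.738 2.177 -3.849
endloop
endfacet
facet normal 0.167 0.168 0.972
outer loop
vertex 1.1 2.543 -1.731
vertex 1.272 4.383 -2.079
vertex -0.549 2.744 -1.483
endloop
endfacet
facet normal 0.091 0.979 -0.185
outer loop
vertex -0.378 4.583 -1.831
vertex 1.272 4.383 -2.079
vertex -0.74 4.217 -3.949
endloop
endfacet
facet normal -0.167 -0.168 -0.972
outer loop
vertex 0.909 4.016 -4.197
vertex 0.738 2.177 -3.849
vertex -0.74 4.217 -3.949
endloop
endfacet
facet normal 0.091 0.978 -0.185
outer loop
vertex -0.74 4.217 -3.949
vertex 1.272 4.383 -2.079
vertex 0.909 4.016 -4.197
endloop
endfacet
facet normal 0.982 -0.119 -0.147
outer loop
vertex 0.909 4.016 -4.197
vertex 1.1 2.543 -1.731
vertex 0.738 2.177 -3.849
endloop
endfacet
facet normal 0.982 -0.120 -0.148
outer loop
vertex 1.272 4.383 -2.079
vertex 1.1 2.543 -1.731
vertex 0.909 4.016 -4.197
endloop
endfacet

endsolid


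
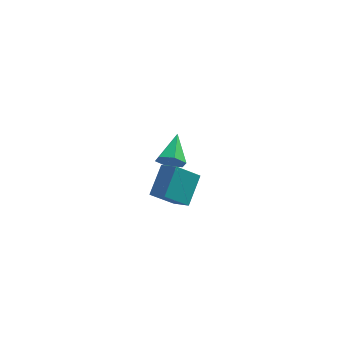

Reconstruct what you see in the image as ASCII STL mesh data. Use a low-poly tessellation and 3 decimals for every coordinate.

solid 
facet normal -0.609 0.618 -0.498
outer loop
vertex -1.963 -0.933 0.562
vertex -1.038 -0.679 -0.254
vertex -2.399 -2.035 -0.273
endloop
endfacet
facet normal -0.734 -0.201 0.649
outer loop
vertex -1.802 -2.641 0.214
vertex -1.963 -0.933 0.562
vertex -2.399 -2.035 -0.273
endloop
endfacet
facet normal -0.609 0.618 -0.498
outer loop
vertex -2.399 -2.035 -0.273
vertex -1.038 -0.679 -0.254
vertex -1.473 -1.781 -1.09
endloop
endfacet
facet normal -0.301 -0.760 -0.577
outer loop
vertex -1.473 -1.781 -1.09
vertex -1.802 -2.641 0.214
vertex -2.399 -2.035 -0.273
endloop
endfacet
facet normal 0.300 0.760 0.577
outer loop
vertex -1.963 -0.933 0.562
vertex -0.441 -1.285 0.233
vertex -1.038 -0.679 -0.254
endloop
endfacet
facet normal -0.735 -0.201 0.648
outer loop
vertex -1.367 -1.539 1.05
vertex -1.963 -0.933 0.562
vertex -1.802 -2.641 0.214
endloop
endfacet
facet normal 0.300 0.760 0.577
outer loop
vertex -1.367 -1.539 1.05
vertex -0.441 -1.285 0.233
vertex -1.963 -0.933 0.562
endloop
endfacet
facet normal 0.734 0.202 -0.648
outer loop
vertex -1.038 -0.679 -0.254
vertex -0.441 -1.285 0.233
vertex -1.473 -1.781 -1.09
endloop
endfacet
facet normal -0.300 -0.760 -0.577
outer loop
vertex -0.877 -2.387 -0.602
vertex -1.802 -2.641 0.214
vertex -1.473 -1.781 -1.09
endloop
endfacet
facet normal 0.735 0.201 -0.648
outer loop
vertex -1.473 -1.781 -1.09
vertex -0.441 -1.285 0.233
vertex -0.877 -2.387 -0.602
endloop
endfacet
facet normal 0.609 -0.618 0.498
outer loop
vertex -0.877 -2.387 -0.602
vertex -1.367 -1.539 1.05
vertex -1.802 -2.641 0.214
endloop
endfacet
facet normal 0.609 -0.618 0.498
outer loop
vertex -0.441 -1.285 0.233
vertex -1.367 -1.539 1.05
vertex -0.877 -2.387 -0.602
endloop
endfacet
facet normal -0.171 -0.888 -0.427
outer loop
vertex -1.191 2.887 -3.273
vertex -1.68 2.756 -2.805
vertex -1.844 3.072 -3.396
endloop
endfacet
facet normal 0.317 0.673 -0.668
outer loop
vertex -1.191 2.887 -3.273
vertex -1.844 3.072 -3.396
vertex -1.42 4.104 -2.155
endloop
endfacet
facet normal -0.171 -0.888 -0.427
outer loop
vertex -1.844 3.072 -3.396
vertex -1.68 2.756 -2.805
vertex -2.333 2.941 -2.928
endloop
endfacet
facet normal -0.574 0.715 -0.399
outer loop
vertex -1.844 3.072 -3.396
vertex -2.333 2.941 -2.928
vertex -1.42 4.104 -2.155
endloop
endfacet
facet normal -0.171 -0.887 -0.429
outer loop
vertex -2.333 2.941 -2.928
vertex -1.68 2.756 -2.805
vertex -2.17 2.624 -2.337
endloop
endfacet
facet normal -0.827 0.367 0.425
outer loop
vertex -2.333 2.941 -2.928
vertex -2.17 2.624 -2.337
vertex -1.42 4.104 -2.155
endloop
endfacet
facet normal -0.170 -0.887 -0.429
outer loop
vertex -2.17 2.624 -2.337
vertex -1.68 2.756 -2.805
vertex -1.516 2.439 -2.214
endloop
endfacet
facet normal -0.191 -0.024 0.981
outer loop
vertex -2.17 2.624 -2.337
vertex -1.516 2.439 -2.214
vertex -1.42 4.104 -2.155
endloop
endfacet
facet normal -0.173 -0.887 -0.428
outer loop
vertex -1.516 2.439 -2.214
vertex -1.68 2.756 -2.805
vertex -1.027 2.57 -2.683
endloop
endfacet
facet normal 0.700 -0.066 0.711
outer loop
vertex -1.516 2.439 -2.214
vertex -1.027 2.57 -2.683
vertex -1.42 4.104 -2.155
endloop
endfacet
facet normal -0.173 -0.887 -0.429
outer loop
vertex -1.027 2.57 -2.683
vertex -1.68 2.756 -2.805
vertex -1.191 2.887 -3.273
endloop
endfacet
facet normal 0.953 0.283 -0.113
outer loop
vertex -1.027 2.57 -2.683
vertex -1.191 2.887 -3.273
vertex -1.42 4.104 -2.155
endloop
endfacet

endsolid


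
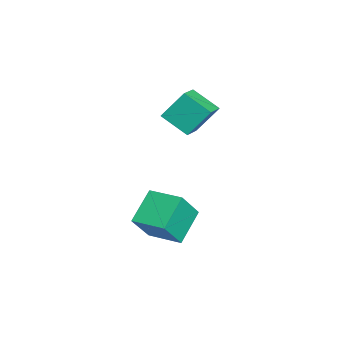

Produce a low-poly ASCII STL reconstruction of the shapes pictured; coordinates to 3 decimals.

solid 
facet normal -0.910 0.270 -0.315
outer loop
vertex -2.526 0.57 2.464
vertex -2.716 1.739 4.013
vertex -1.796 1.934 1.524
endloop
endfacet
facet normal 0.098 -0.600 -0.794
outer loop
vertex -0.404 1.521 2.007
vertex -2.526 0.57 2.464
vertex -1.796 1.934 1.524
endloop
endfacet
facet normal -0.910 0.269 -0.315
outer loop
vertex -1.796 1.934 1.524
vertex -2.716 1.739 4.013
vertex -1.987 3.103 3.073
endloop
endfacet
facet normal 0.404 0.754 -0.519
outer loop
vertex -1.987 3.103 3.073
vertex -0.404 1.521 2.007
vertex -1.796 1.934 1.524
endloop
endfacet
facet normal -0.404 -0.753 0.519
outer loop
vertex -2.526 0.57 2.464
vertex -1.324 1.326 4.496
vertex -2.716 1.739 4.013
endloop
endfacet
facet normal 0.098 -0.600 -0.794
outer loop
vertex -1.133 0.157 2.947
vertex -2.526 0.57 2.464
vertex -0.404 1.521 2.007
endloop
endfacet
facet normal -0.403 -0.754 0.519
outer loop
vertex -1.133 0.157 2.947
vertex -1.324 1.326 4.496
vertex -2.526 0.57 2.464
endloop
endfacet
facet normal -0.098 0.600 0.794
outer loop
vertex -2.716 1.739 4.013
vertex -1.324 1.326 4.496
vertex -1.987 3.103 3.073
endloop
endfacet
facet normal 0.403 0.753 -0.519
outer loop
vertex -0.594 2.69 3.556
vertex -0.404 1.521 2.007
vertex -1.987 3.103 3.073
endloop
endfacet
facet normal -0.098 0.600 0.794
outer loop
vertex -1.987 3.103 3.073
vertex -1.324 1.326 4.496
vertex -0.594 2.69 3.556
endloop
endfacet
facet normal 0.910 -0.269 0.315
outer loop
vertex -0.594 2.69 3.556
vertex -1.133 0.157 2.947
vertex -0.404 1.521 2.007
endloop
endfacet
facet normal 0.910 -0.269 0.316
outer loop
vertex -1.324 1.326 4.496
vertex -1.133 0.157 2.947
vertex -0.594 2.69 3.556
endloop
endfacet
facet normal -0.712 0.381 0.590
outer loop
vertex 1.512 -0.295 -0.89
vertex 2.545 1.361 -0.714
vertex 0.532 0.495 -2.583
endloop
endfacet
facet normal -0.527 -0.845 -0.089
outer loop
vertex 2.055 -0.321 -3.846
vertex 1.512 -0.295 -0.89
vertex 0.532 0.495 -2.583
endloop
endfacet
facet normal -0.712 0.381 0.590
outer loop
vertex 0.532 0.495 -2.583
vertex 2.545 1.361 -0.714
vertex 1.565 2.152 -2.408
endloop
endfacet
facet normal -0.465 0.374 -0.802
outer loop
vertex 1.565 2.152 -2.408
vertex 2.055 -0.321 -3.846
vertex 0.532 0.495 -2.583
endloop
endfacet
facet normal 0.464 -0.375 0.802
outer loop
vertex 1.512 -0.295 -0.89
vertex 4.068 0.545 -1.977
vertex 2.545 1.361 -0.714
endloop
endfacet
facet normal -0.527 -0.845 -0.089
outer loop
vertex 3.035 -1.112 -2.152
vertex 1.512 -0.295 -0.89
vertex 2.055 -0.321 -3.846
endloop
endfacet
facet normal 0.464 -0.374 0.803
outer loop
vertex 3.035 -1.112 -2.152
vertex 4.068 0.545 -1.977
vertex 1.512 -0.295 -0.89
endloop
endfacet
facet normal 0.527 0.845 0.090
outer loop
vertex 2.545 1.361 -0.714
vertex 4.068 0.545 -1.977
vertex 1.565 2.152 -2.408
endloop
endfacet
facet normal -0.464 0.375 -0.803
outer loop
vertex 3.088 1.335 -3.67
vertex 2.055 -0.321 -3.846
vertex 1.565 2.152 -2.408
endloop
endfacet
facet normal 0.527 0.845 0.089
outer loop
vertex 1.565 2.152 -2.408
vertex 4.068 0.545 -1.977
vertex 3.088 1.335 -3.67
endloop
endfacet
facet normal 0.712 -0.381 -0.590
outer loop
vertex 3.088 1.335 -3.67
vertex 3.035 -1.112 -2.152
vertex 2.055 -0.321 -3.846
endloop
endfacet
facet normal 0.712 -0.381 -0.590
outer loop
vertex 4.068 0.545 -1.977
vertex 3.035 -1.112 -2.152
vertex 3.088 1.335 -3.67
endloop
endfacet

endsolid


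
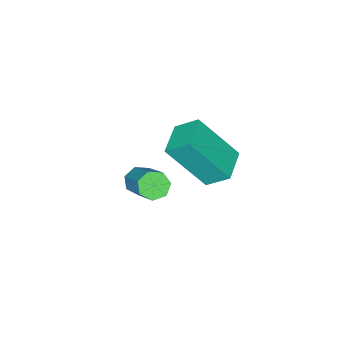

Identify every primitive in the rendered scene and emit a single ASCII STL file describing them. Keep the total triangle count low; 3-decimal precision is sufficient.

solid 
facet normal -0.362 0.517 -0.775
outer loop
vertex 1.328 4.185 1.388
vertex 2.346 4.702 1.257
vertex 1.606 3.486 0.792
endloop
endfacet
facet normal -0.886 -0.450 0.115
outer loop
vertex 2.314 2.478 2.303
vertex 1.328 4.185 1.388
vertex 1.606 3.486 0.792
endloop
endfacet
facet normal -0.363 0.517 -0.775
outer loop
vertex 1.606 3.486 0.792
vertex 2.346 4.702 1.257
vertex 2.625 4.004 0.66
endloop
endfacet
facet normal 0.290 -0.728 -0.621
outer loop
vertex 2.625 4.004 0.66
vertex 2.314 2.478 2.303
vertex 1.606 3.486 0.792
endloop
endfacet
facet normal -0.290 0.728 0.621
outer loop
vertex 1.328 4.185 1.388
vertex 3.054 3.694 2.768
vertex 2.346 4.702 1.257
endloop
endfacet
facet normal -0.885 -0.451 0.113
outer loop
vertex 2.035 3.176 2.9
vertex 1.328 4.185 1.388
vertex 2.314 2.478 2.303
endloop
endfacet
facet normal -0.290 0.728 0.621
outer loop
vertex 2.035 3.176 2.9
vertex 3.054 3.694 2.768
vertex 1.328 4.185 1.388
endloop
endfacet
facet normal 0.885 0.451 -0.114
outer loop
vertex 2.346 4.702 1.257
vertex 3.054 3.694 2.768
vertex 2.625 4.004 0.66
endloop
endfacet
facet normal 0.290 -0.728 -0.621
outer loop
vertex 3.332 2.995 2.172
vertex 2.314 2.478 2.303
vertex 2.625 4.004 0.66
endloop
endfacet
facet normal 0.886 0.450 -0.114
outer loop
vertex 2.625 4.004 0.66
vertex 3.054 3.694 2.768
vertex 3.332 2.995 2.172
endloop
endfacet
facet normal 0.363 -0.518 0.775
outer loop
vertex 3.332 2.995 2.172
vertex 2.035 3.176 2.9
vertex 2.314 2.478 2.303
endloop
endfacet
facet normal 0.363 -0.517 0.775
outer loop
vertex 3.054 3.694 2.768
vertex 2.035 3.176 2.9
vertex 3.332 2.995 2.172
endloop
endfacet
facet normal -0.391 -0.676 -0.624
outer loop
vertex 2.358 0.388 -1.575
vertex 2.035 0.767 -1.783
vertex 2.531 0.625 -1.94
endloop
endfacet
facet normal 0.843 -0.535 0.052
outer loop
vertex 2.358 0.388 -1.575
vertex 2.531 0.625 -1.94
vertex 3.089 1.654 -0.408
endloop
endfacet
facet normal 0.843 -0.535 0.052
outer loop
vertex 3.089 1.654 -0.408
vertex 2.531 0.625 -1.94
vertex 3.262 1.891 -0.774
endloop
endfacet
facet normal 0.390 0.678 0.623
outer loop
vertex 3.089 1.654 -0.408
vertex 3.262 1.891 -0.774
vertex 2.765 2.033 -0.617
endloop
endfacet
facet normal -0.391 -0.677 -0.624
outer loop
vertex 2.531 0.625 -1.94
vertex 2.035 0.767 -1.783
vertex 2.331 0.969 -2.188
endloop
endfacet
facet normal 0.816 0.059 -0.576
outer loop
vertex 2.531 0.625 -1.94
vertex 2.331 0.969 -2.188
vertex 3.262 1.891 -0.774
endloop
endfacet
facet normal 0.815 0.062 -0.577
outer loop
vertex 3.262 1.891 -0.774
vertex 2.331 0.969 -2.188
vertex 3.061 2.235 -1.021
endloop
endfacet
facet normal 0.391 0.676 0.624
outer loop
vertex 3.262 1.891 -0.774
vertex 3.061 2.235 -1.021
vertex 2.765 2.033 -0.617
endloop
endfacet
facet normal -0.392 -0.677 -0.624
outer loop
vertex 2.331 0.969 -2.188
vertex 2.035 0.767 -1.783
vertex 1.907 1.161 -2.13
endloop
endfacet
facet normal 0.172 0.612 -0.772
outer loop
vertex 2.331 0.969 -2.188
vertex 1.907 1.161 -2.13
vertex 3.061 2.235 -1.021
endloop
endfacet
facet normal 0.171 0.613 -0.771
outer loop
vertex 3.061 2.235 -1.021
vertex 1.907 1.161 -2.13
vertex 2.638 2.426 -0.963
endloop
endfacet
facet normal 0.391 0.676 0.624
outer loop
vertex 3.061 2.235 -1.021
vertex 2.638 2.426 -0.963
vertex 2.765 2.033 -0.617
endloop
endfacet
facet normal -0.389 -0.677 -0.625
outer loop
vertex 1.907 1.161 -2.13
vertex 2.035 0.767 -1.783
vertex 1.579 1.056 -1.812
endloop
endfacet
facet normal -0.599 0.702 -0.386
outer loop
vertex 1.907 1.161 -2.13
vertex 1.579 1.056 -1.812
vertex 2.638 2.426 -0.963
endloop
endfacet
facet normal -0.598 0.702 -0.387
outer loop
vertex 2.638 2.426 -0.963
vertex 1.579 1.056 -1.812
vertex 2.31 2.322 -0.645
endloop
endfacet
facet normal 0.391 0.676 0.624
outer loop
vertex 2.638 2.426 -0.963
vertex 2.31 2.322 -0.645
vertex 2.765 2.033 -0.617
endloop
endfacet
facet normal -0.390 -0.678 -0.623
outer loop
vertex 1.579 1.056 -1.812
vertex 2.035 0.767 -1.783
vertex 1.595 0.734 -1.472
endloop
endfacet
facet normal -0.920 0.262 0.292
outer loop
vertex 1.579 1.056 -1.812
vertex 1.595 0.734 -1.472
vertex 2.31 2.322 -0.645
endloop
endfacet
facet normal -0.920 0.263 0.290
outer loop
vertex 2.31 2.322 -0.645
vertex 1.595 0.734 -1.472
vertex 2.325 2.0 -0.305
endloop
endfacet
facet normal 0.391 0.677 0.624
outer loop
vertex 2.31 2.322 -0.645
vertex 2.325 2.0 -0.305
vertex 2.765 2.033 -0.617
endloop
endfacet
facet normal -0.391 -0.676 -0.625
outer loop
vertex 1.595 0.734 -1.472
vertex 2.035 0.767 -1.783
vertex 1.941 0.437 -1.367
endloop
endfacet
facet normal -0.548 -0.374 0.748
outer loop
vertex 1.595 0.734 -1.472
vertex 1.941 0.437 -1.367
vertex 2.325 2.0 -0.305
endloop
endfacet
facet normal -0.548 -0.374 0.748
outer loop
vertex 2.325 2.0 -0.305
vertex 1.941 0.437 -1.367
vertex 2.672 1.702 -0.2
endloop
endfacet
facet normal 0.392 0.676 0.624
outer loop
vertex 2.325 2.0 -0.305
vertex 2.672 1.702 -0.2
vertex 2.765 2.033 -0.617
endloop
endfacet
facet normal -0.391 -0.676 -0.625
outer loop
vertex 1.941 0.437 -1.367
vertex 2.035 0.767 -1.783
vertex 2.358 0.388 -1.575
endloop
endfacet
facet normal 0.235 -0.729 0.643
outer loop
vertex 1.941 0.437 -1.367
vertex 2.358 0.388 -1.575
vertex 2.672 1.702 -0.2
endloop
endfacet
facet normal 0.237 -0.729 0.642
outer loop
vertex 2.672 1.702 -0.2
vertex 2.358 0.388 -1.575
vertex 3.089 1.654 -0.408
endloop
endfacet
facet normal 0.389 0.677 0.624
outer loop
vertex 2.672 1.702 -0.2
vertex 3.089 1.654 -0.408
vertex 2.765 2.033 -0.617
endloop
endfacet

endsolid


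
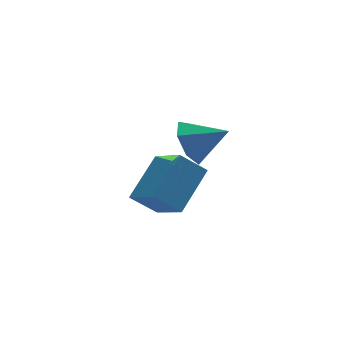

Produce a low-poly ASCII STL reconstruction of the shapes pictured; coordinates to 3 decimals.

solid 
facet normal -0.785 0.403 -0.471
outer loop
vertex -1.248 -0.169 0.971
vertex -1.767 -0.194 1.814
vertex -1.187 0.53 1.467
endloop
endfacet
facet normal 0.933 0.150 -0.326
outer loop
vertex -1.248 -0.169 0.971
vertex -1.187 0.53 1.467
vertex -0.613 -0.786 2.506
endloop
endfacet
facet normal -0.785 0.403 -0.471
outer loop
vertex -1.187 0.53 1.467
vertex -1.767 -0.194 1.814
vertex -1.563 0.683 2.224
endloop
endfacet
facet normal 0.782 0.559 0.276
outer loop
vertex -1.187 0.53 1.467
vertex -1.563 0.683 2.224
vertex -0.613 -0.786 2.506
endloop
endfacet
facet normal -0.784 0.403 -0.472
outer loop
vertex -1.563 0.683 2.224
vertex -1.767 -0.194 1.814
vertex -2.093 0.176 2.672
endloop
endfacet
facet normal 0.349 0.389 0.853
outer loop
vertex -1.563 0.683 2.224
vertex -2.093 0.176 2.672
vertex -0.613 -0.786 2.506
endloop
endfacet
facet normal -0.785 0.402 -0.472
outer loop
vertex -2.093 0.176 2.672
vertex -1.767 -0.194 1.814
vertex -2.376 -0.61 2.473
endloop
endfacet
facet normal -0.041 -0.231 0.972
outer loop
vertex -2.093 0.176 2.672
vertex -2.376 -0.61 2.473
vertex -0.613 -0.786 2.506
endloop
endfacet
facet normal -0.785 0.402 -0.471
outer loop
vertex -2.376 -0.61 2.473
vertex -1.767 -0.194 1.814
vertex -2.201 -1.083 1.778
endloop
endfacet
facet normal -0.093 -0.834 0.544
outer loop
vertex -2.376 -0.61 2.473
vertex -2.201 -1.083 1.778
vertex -0.613 -0.786 2.506
endloop
endfacet
facet normal -0.785 0.402 -0.471
outer loop
vertex -2.201 -1.083 1.778
vertex -1.767 -0.194 1.814
vertex -1.699 -0.887 1.109
endloop
endfacet
facet normal 0.231 -0.967 -0.110
outer loop
vertex -2.201 -1.083 1.778
vertex -1.699 -0.887 1.109
vertex -0.613 -0.786 2.506
endloop
endfacet
facet normal -0.785 0.402 -0.471
outer loop
vertex -1.699 -0.887 1.109
vertex -1.767 -0.194 1.814
vertex -1.248 -0.169 0.971
endloop
endfacet
facet normal 0.689 -0.528 -0.497
outer loop
vertex -1.699 -0.887 1.109
vertex -1.248 -0.169 0.971
vertex -0.613 -0.786 2.506
endloop
endfacet
facet normal -0.615 -0.533 -0.581
outer loop
vertex -1.774 0.807 -2.334
vertex -2.754 0.997 -1.471
vertex -2.242 2.282 -3.192
endloop
endfacet
facet normal 0.743 -0.145 -0.654
outer loop
vertex -0.926 3.423 -1.949
vertex -1.774 0.807 -2.334
vertex -2.242 2.282 -3.192
endloop
endfacet
facet normal -0.615 -0.533 -0.581
outer loop
vertex -2.242 2.282 -3.192
vertex -2.754 0.997 -1.471
vertex -3.223 2.473 -2.329
endloop
endfacet
facet normal -0.264 0.834 -0.485
outer loop
vertex -3.223 2.473 -2.329
vertex -0.926 3.423 -1.949
vertex -2.242 2.282 -3.192
endloop
endfacet
facet normal 0.265 -0.834 0.485
outer loop
vertex -1.774 0.807 -2.334
vertex -1.438 2.138 -0.228
vertex -2.754 0.997 -1.471
endloop
endfacet
facet normal 0.742 -0.144 -0.654
outer loop
vertex -0.457 1.947 -1.091
vertex -1.774 0.807 -2.334
vertex -0.926 3.423 -1.949
endloop
endfacet
facet normal 0.264 -0.834 0.485
outer loop
vertex -0.457 1.947 -1.091
vertex -1.438 2.138 -0.228
vertex -1.774 0.807 -2.334
endloop
endfacet
facet normal -0.743 0.144 0.654
outer loop
vertex -2.754 0.997 -1.471
vertex -1.438 2.138 -0.228
vertex -3.223 2.473 -2.329
endloop
endfacet
facet normal -0.265 0.834 -0.484
outer loop
vertex -1.906 3.613 -1.086
vertex -0.926 3.423 -1.949
vertex -3.223 2.473 -2.329
endloop
endfacet
facet normal -0.743 0.145 0.654
outer loop
vertex -3.223 2.473 -2.329
vertex -1.438 2.138 -0.228
vertex -1.906 3.613 -1.086
endloop
endfacet
facet normal 0.615 0.533 0.581
outer loop
vertex -1.906 3.613 -1.086
vertex -0.457 1.947 -1.091
vertex -0.926 3.423 -1.949
endloop
endfacet
facet normal 0.615 0.533 0.581
outer loop
vertex -1.438 2.138 -0.228
vertex -0.457 1.947 -1.091
vertex -1.906 3.613 -1.086
endloop
endfacet

endsolid
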